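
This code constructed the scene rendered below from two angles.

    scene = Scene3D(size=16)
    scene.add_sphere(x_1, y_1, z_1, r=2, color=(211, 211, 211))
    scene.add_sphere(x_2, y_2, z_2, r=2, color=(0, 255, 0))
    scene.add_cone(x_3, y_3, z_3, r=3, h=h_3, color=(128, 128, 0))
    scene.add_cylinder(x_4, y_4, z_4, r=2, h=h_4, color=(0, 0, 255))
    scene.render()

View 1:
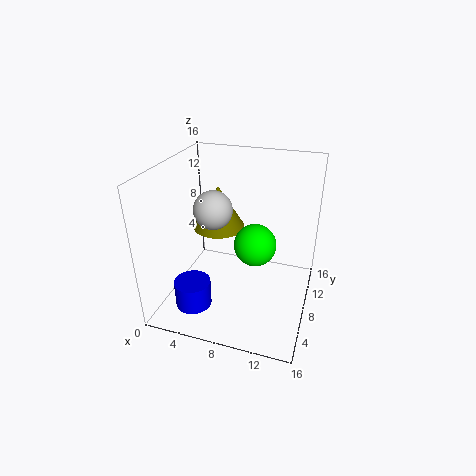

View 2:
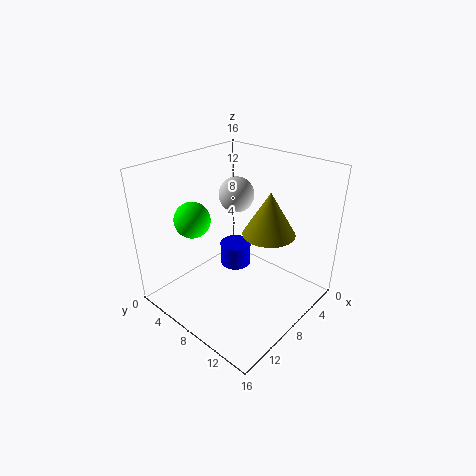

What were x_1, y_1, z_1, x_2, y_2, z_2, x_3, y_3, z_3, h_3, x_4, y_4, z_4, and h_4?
x_1 = 6, y_1 = 6, z_1 = 12, x_2 = 11, y_2 = 4, z_2 = 10, x_3 = 5, y_3 = 10, z_3 = 8, h_3 = 5, x_4 = 4, y_4 = 4, z_4 = 1, h_4 = 3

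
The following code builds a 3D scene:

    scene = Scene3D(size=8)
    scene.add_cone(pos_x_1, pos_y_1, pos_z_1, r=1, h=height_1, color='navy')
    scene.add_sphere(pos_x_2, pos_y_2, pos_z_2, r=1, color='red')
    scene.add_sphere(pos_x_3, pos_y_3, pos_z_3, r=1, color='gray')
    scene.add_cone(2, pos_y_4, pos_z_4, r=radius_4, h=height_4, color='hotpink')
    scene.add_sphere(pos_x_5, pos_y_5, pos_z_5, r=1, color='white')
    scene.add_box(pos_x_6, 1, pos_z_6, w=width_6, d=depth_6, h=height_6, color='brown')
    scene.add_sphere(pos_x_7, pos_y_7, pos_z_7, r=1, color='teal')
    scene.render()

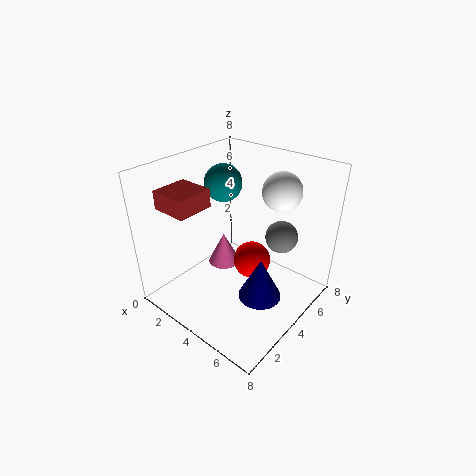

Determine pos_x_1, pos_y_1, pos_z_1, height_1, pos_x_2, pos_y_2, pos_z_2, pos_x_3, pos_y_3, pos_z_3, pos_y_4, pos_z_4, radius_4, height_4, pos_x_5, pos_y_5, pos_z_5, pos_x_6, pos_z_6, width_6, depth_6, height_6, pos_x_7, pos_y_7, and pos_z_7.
pos_x_1 = 7, pos_y_1 = 2, pos_z_1 = 3, height_1 = 2, pos_x_2 = 5, pos_y_2 = 4, pos_z_2 = 3, pos_x_3 = 5, pos_y_3 = 7, pos_z_3 = 3, pos_y_4 = 5, pos_z_4 = 1, radius_4 = 1, height_4 = 2, pos_x_5 = 6, pos_y_5 = 5, pos_z_5 = 7, pos_x_6 = 1, pos_z_6 = 6, width_6 = 2, depth_6 = 2, height_6 = 1, pos_x_7 = 3, pos_y_7 = 4, pos_z_7 = 7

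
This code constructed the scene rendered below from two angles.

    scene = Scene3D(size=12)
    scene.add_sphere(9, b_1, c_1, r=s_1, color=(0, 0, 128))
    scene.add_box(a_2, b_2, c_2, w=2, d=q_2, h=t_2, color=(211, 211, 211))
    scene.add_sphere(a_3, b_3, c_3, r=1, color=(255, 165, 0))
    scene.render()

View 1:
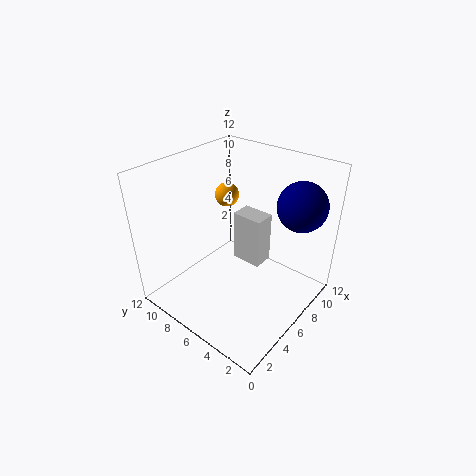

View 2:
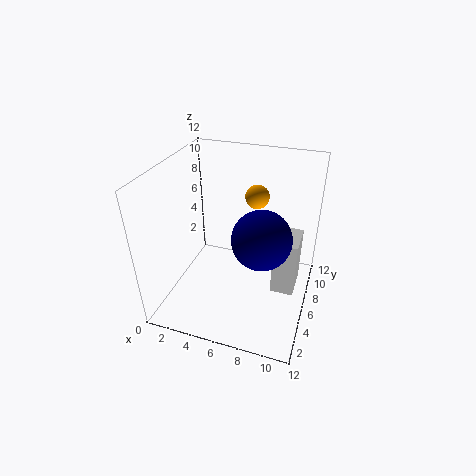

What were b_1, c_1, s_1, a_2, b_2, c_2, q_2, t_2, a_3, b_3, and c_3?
b_1 = 2
c_1 = 9
s_1 = 2
a_2 = 9
b_2 = 6
c_2 = 1
q_2 = 3
t_2 = 5
a_3 = 7
b_3 = 8
c_3 = 9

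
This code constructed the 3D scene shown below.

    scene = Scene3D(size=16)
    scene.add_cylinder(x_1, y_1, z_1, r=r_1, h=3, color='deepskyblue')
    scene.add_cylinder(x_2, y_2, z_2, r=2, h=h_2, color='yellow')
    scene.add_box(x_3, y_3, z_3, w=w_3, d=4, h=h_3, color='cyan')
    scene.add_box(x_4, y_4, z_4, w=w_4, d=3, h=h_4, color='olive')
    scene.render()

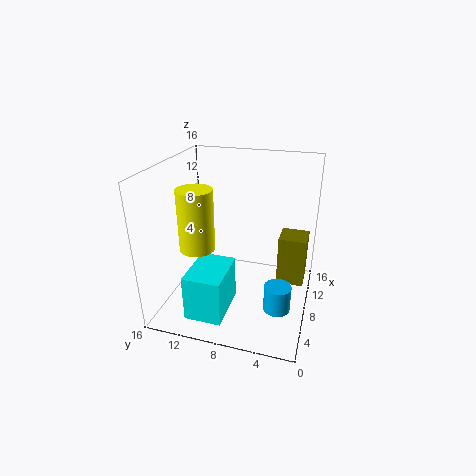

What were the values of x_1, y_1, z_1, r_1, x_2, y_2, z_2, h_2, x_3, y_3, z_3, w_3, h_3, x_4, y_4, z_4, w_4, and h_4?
x_1 = 6.5
y_1 = 3
z_1 = 0.5
r_1 = 1.5
x_2 = 7
y_2 = 12.5
z_2 = 6.5
h_2 = 7
x_3 = 1.5
y_3 = 8
z_3 = 1
w_3 = 5.5
h_3 = 5
x_4 = 8
y_4 = 0.5
z_4 = 3
w_4 = 3
h_4 = 5.5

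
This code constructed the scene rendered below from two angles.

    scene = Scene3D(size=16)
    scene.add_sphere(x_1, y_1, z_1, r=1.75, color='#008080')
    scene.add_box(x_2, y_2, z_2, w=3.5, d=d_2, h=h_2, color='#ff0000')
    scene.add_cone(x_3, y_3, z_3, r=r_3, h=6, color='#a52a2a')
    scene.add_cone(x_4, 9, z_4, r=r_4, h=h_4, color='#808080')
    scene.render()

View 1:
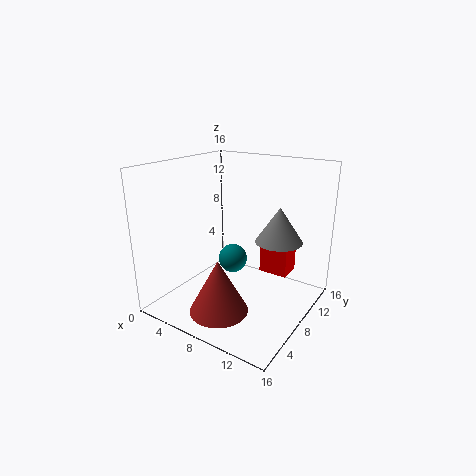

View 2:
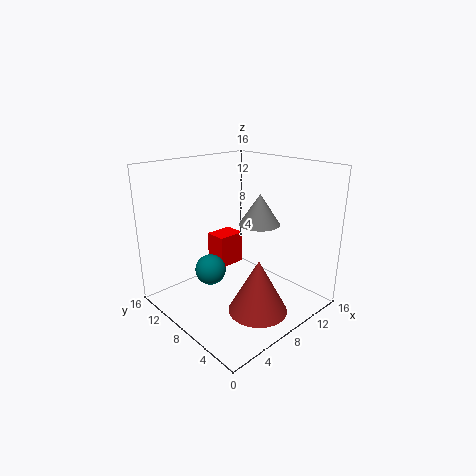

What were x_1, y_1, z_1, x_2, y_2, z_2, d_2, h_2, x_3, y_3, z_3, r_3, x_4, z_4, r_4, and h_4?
x_1 = 5.75; y_1 = 10.25; z_1 = 4; x_2 = 8.75; y_2 = 11.75; z_2 = 2.5; d_2 = 2.75; h_2 = 4; x_3 = 7.75; y_3 = 4.5; z_3 = 0.5; r_3 = 3.25; x_4 = 12.5; z_4 = 8.25; r_4 = 2.5; h_4 = 3.75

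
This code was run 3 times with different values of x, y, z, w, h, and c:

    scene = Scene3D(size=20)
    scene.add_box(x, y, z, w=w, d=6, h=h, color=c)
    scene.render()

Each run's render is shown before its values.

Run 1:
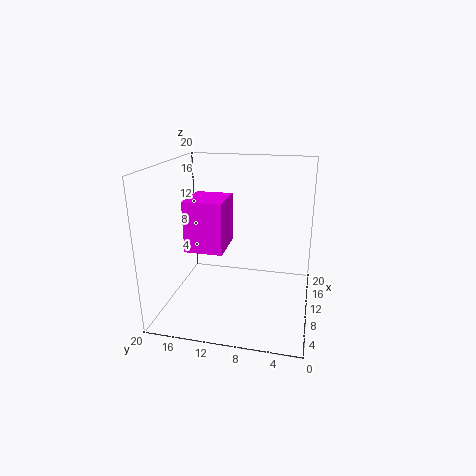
x = 12; y = 13; z = 6; w = 7; h = 8; c = 'magenta'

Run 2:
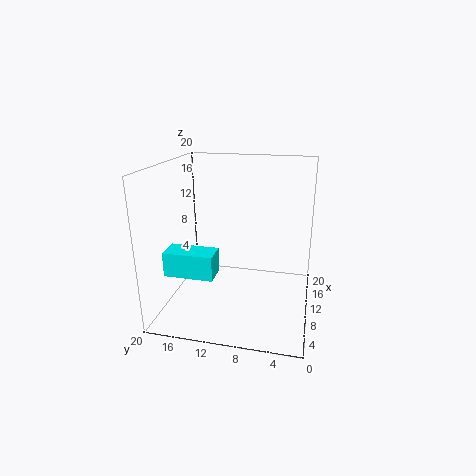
x = 1; y = 11; z = 8; w = 3; h = 3; c = 'cyan'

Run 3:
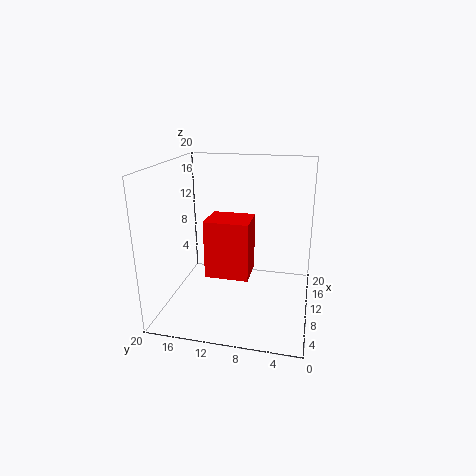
x = 7; y = 8; z = 5; w = 5; h = 8; c = 'red'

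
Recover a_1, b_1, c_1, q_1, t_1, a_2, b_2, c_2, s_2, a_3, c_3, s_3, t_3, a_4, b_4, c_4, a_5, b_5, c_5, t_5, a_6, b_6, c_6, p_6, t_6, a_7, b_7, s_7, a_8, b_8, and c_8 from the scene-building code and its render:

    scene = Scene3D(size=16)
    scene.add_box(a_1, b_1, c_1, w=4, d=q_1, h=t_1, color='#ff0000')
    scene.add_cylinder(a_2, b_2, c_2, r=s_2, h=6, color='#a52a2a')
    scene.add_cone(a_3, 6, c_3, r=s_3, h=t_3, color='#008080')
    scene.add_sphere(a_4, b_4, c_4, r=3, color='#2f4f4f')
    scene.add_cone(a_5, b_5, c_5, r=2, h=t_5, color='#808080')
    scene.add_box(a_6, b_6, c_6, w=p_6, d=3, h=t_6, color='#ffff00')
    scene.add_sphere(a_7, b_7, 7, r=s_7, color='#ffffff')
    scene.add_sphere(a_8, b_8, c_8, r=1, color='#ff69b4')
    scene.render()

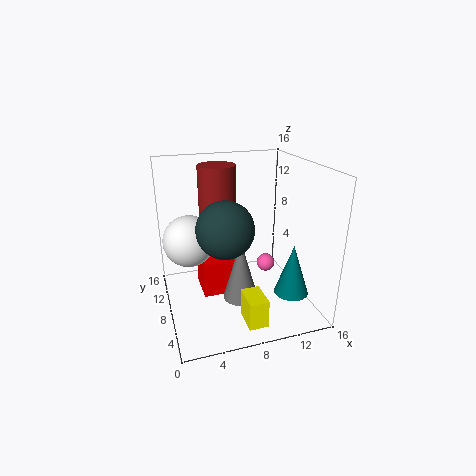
a_1 = 4, b_1 = 8, c_1 = 1, q_1 = 4, t_1 = 4, a_2 = 6, b_2 = 9, c_2 = 10, s_2 = 2, a_3 = 14, c_3 = 1, s_3 = 2, t_3 = 6, a_4 = 6, b_4 = 6, c_4 = 10, a_5 = 8, b_5 = 7, c_5 = 1, t_5 = 7, a_6 = 7, b_6 = 1, c_6 = 1, p_6 = 2, t_6 = 3, a_7 = 3, b_7 = 11, s_7 = 3, a_8 = 11, b_8 = 7, c_8 = 5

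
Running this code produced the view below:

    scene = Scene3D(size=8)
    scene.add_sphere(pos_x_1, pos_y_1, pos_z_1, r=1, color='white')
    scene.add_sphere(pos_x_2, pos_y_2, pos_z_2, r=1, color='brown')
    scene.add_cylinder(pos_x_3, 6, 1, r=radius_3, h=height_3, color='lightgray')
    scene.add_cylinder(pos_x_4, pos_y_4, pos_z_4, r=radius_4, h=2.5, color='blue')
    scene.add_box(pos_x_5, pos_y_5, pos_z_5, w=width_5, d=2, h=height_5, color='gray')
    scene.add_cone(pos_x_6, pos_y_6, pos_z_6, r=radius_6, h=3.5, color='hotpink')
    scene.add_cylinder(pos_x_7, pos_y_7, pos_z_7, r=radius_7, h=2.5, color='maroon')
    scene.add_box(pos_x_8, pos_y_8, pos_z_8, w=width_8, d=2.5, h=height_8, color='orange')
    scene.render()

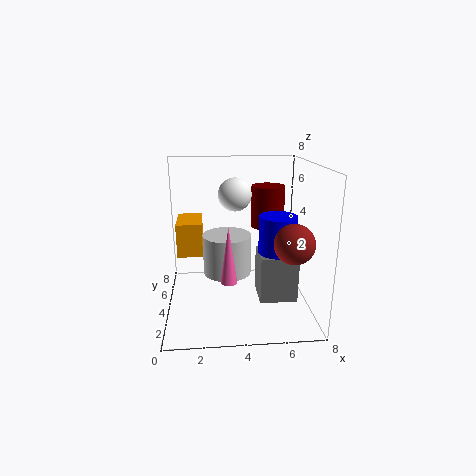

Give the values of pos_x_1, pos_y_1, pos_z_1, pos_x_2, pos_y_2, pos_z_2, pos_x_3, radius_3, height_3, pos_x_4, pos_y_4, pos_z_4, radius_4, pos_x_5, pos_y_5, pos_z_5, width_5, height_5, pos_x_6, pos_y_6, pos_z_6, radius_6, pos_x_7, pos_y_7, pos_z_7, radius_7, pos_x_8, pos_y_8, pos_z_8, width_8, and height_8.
pos_x_1 = 4; pos_y_1 = 6; pos_z_1 = 6; pos_x_2 = 6.5; pos_y_2 = 1.5; pos_z_2 = 4.5; pos_x_3 = 3.5; radius_3 = 1.5; height_3 = 2.5; pos_x_4 = 6; pos_y_4 = 3; pos_z_4 = 3; radius_4 = 1; pos_x_5 = 5; pos_y_5 = 2; pos_z_5 = 1; width_5 = 2; height_5 = 2.5; pos_x_6 = 3.5; pos_y_6 = 4.5; pos_z_6 = 1; radius_6 = 0.5; pos_x_7 = 6; pos_y_7 = 6; pos_z_7 = 4; radius_7 = 1; pos_x_8 = 0.5; pos_y_8 = 5; pos_z_8 = 2.5; width_8 = 1.5; height_8 = 2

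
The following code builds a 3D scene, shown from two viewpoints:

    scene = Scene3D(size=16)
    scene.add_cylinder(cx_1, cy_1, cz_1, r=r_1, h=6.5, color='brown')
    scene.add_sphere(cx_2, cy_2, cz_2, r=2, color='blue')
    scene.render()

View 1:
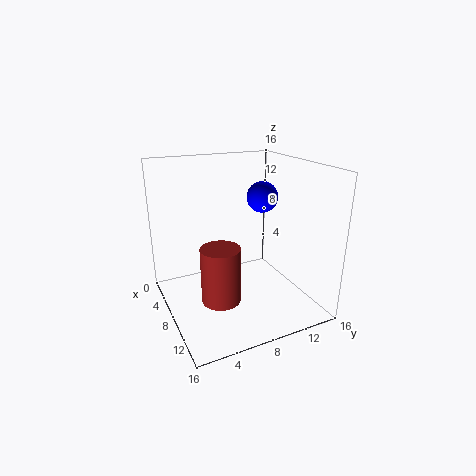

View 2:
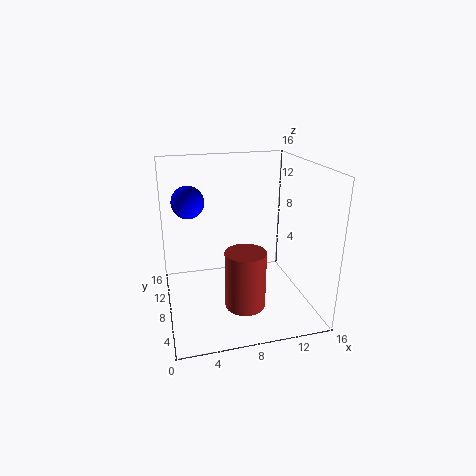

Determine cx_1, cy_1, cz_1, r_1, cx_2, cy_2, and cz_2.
cx_1 = 8.25, cy_1 = 5.75, cz_1 = 0.75, r_1 = 2.25, cx_2 = 3.25, cy_2 = 13.75, cz_2 = 10.75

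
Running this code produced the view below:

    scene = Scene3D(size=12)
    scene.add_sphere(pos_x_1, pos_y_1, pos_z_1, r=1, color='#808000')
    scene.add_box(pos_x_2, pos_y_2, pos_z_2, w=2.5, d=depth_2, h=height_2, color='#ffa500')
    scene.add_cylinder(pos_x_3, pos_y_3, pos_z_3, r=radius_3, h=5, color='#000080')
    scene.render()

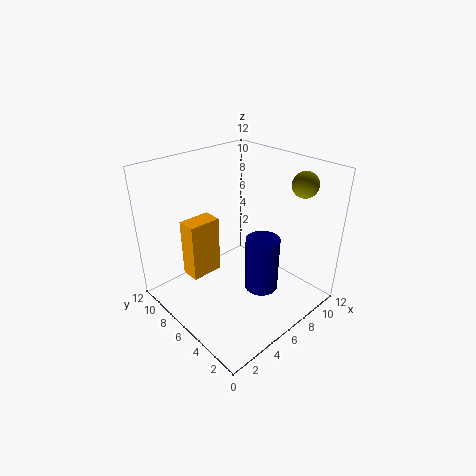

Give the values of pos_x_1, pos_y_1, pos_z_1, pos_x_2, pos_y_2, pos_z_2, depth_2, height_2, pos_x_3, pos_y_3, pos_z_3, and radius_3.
pos_x_1 = 9
pos_y_1 = 2
pos_z_1 = 11
pos_x_2 = 1.5
pos_y_2 = 6
pos_z_2 = 4
depth_2 = 1.5
height_2 = 4.5
pos_x_3 = 8
pos_y_3 = 5
pos_z_3 = 0.5
radius_3 = 1.5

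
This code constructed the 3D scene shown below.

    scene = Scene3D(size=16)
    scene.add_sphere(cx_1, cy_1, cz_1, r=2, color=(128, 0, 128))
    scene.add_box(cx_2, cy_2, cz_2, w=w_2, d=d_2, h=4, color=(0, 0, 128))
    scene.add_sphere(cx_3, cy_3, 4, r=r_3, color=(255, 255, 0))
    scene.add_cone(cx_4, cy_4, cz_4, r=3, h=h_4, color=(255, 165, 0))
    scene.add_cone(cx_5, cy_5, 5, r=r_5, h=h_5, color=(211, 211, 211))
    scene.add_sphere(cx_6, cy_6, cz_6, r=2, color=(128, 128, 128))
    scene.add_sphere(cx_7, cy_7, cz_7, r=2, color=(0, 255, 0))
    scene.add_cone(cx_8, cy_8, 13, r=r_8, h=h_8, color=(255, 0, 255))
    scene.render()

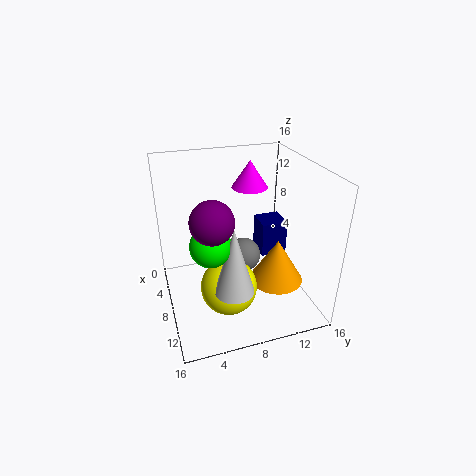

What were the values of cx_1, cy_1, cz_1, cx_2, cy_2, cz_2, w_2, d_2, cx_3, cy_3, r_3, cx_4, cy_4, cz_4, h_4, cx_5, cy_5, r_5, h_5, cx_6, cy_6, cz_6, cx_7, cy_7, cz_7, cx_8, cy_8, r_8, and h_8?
cx_1 = 13; cy_1 = 4; cz_1 = 13; cx_2 = 5; cy_2 = 11; cz_2 = 5; w_2 = 3; d_2 = 3; cx_3 = 11; cy_3 = 6; r_3 = 3; cx_4 = 10; cy_4 = 12; cz_4 = 3; h_4 = 5; cx_5 = 13; cy_5 = 6; r_5 = 2; h_5 = 7; cx_6 = 7; cy_6 = 9; cz_6 = 5; cx_7 = 12; cy_7 = 4; cz_7 = 10; cx_8 = 6; cy_8 = 10; r_8 = 2; h_8 = 3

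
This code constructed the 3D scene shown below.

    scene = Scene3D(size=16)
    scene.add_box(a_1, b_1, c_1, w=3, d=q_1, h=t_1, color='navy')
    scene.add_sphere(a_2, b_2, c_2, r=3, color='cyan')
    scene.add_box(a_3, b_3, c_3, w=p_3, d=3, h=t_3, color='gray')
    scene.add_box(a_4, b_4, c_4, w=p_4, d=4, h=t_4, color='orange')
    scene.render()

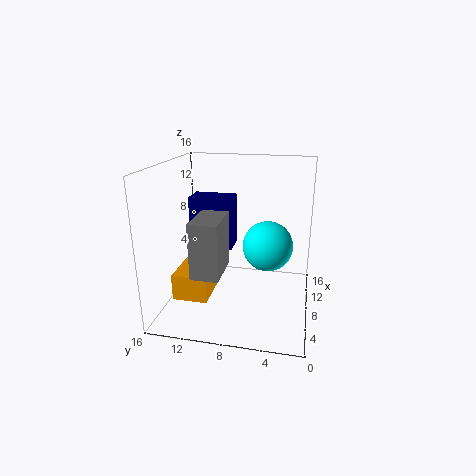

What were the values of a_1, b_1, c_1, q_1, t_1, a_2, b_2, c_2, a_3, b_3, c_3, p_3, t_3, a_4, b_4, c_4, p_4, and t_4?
a_1 = 9
b_1 = 9
c_1 = 6
q_1 = 5
t_1 = 6
a_2 = 11
b_2 = 5
c_2 = 6
a_3 = 3
b_3 = 9
c_3 = 5
p_3 = 5
t_3 = 6
a_4 = 5
b_4 = 11
c_4 = 1
p_4 = 5
t_4 = 3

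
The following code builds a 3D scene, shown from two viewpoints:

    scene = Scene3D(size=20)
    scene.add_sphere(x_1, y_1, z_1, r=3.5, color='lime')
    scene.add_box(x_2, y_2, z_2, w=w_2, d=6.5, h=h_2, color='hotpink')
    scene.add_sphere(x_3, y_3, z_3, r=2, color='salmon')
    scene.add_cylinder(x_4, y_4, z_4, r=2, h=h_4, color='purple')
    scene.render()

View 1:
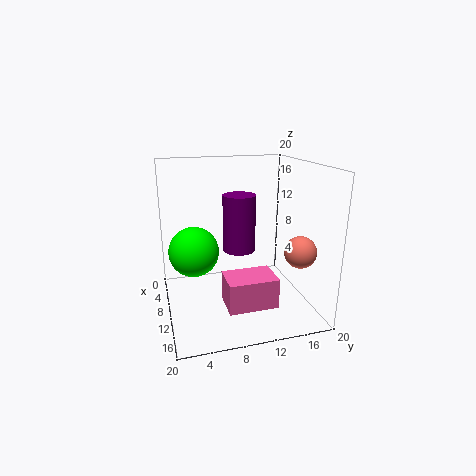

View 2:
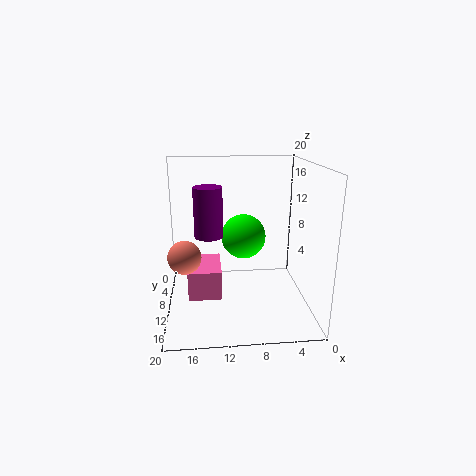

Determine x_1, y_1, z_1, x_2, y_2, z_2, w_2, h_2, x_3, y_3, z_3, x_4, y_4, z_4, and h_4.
x_1 = 8.5; y_1 = 4; z_1 = 8; x_2 = 12.5; y_2 = 7; z_2 = 2.5; w_2 = 4.5; h_2 = 4; x_3 = 17; y_3 = 16; z_3 = 10; x_4 = 14; y_4 = 9; z_4 = 10; h_4 = 7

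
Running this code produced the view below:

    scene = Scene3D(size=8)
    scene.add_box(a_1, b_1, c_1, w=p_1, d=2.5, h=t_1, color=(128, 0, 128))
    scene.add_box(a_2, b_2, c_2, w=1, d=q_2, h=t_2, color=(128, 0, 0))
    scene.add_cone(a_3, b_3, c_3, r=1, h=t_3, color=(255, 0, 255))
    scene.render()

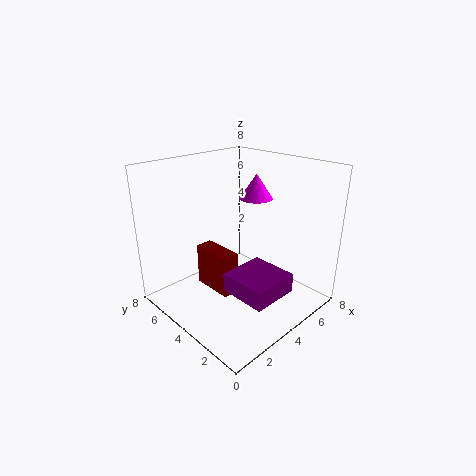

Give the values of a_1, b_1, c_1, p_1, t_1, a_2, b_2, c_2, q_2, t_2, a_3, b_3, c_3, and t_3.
a_1 = 2; b_1 = 0.5; c_1 = 2; p_1 = 2.5; t_1 = 1; a_2 = 3; b_2 = 4; c_2 = 0.5; q_2 = 2.5; t_2 = 2.5; a_3 = 6.5; b_3 = 5; c_3 = 5.5; t_3 = 1.5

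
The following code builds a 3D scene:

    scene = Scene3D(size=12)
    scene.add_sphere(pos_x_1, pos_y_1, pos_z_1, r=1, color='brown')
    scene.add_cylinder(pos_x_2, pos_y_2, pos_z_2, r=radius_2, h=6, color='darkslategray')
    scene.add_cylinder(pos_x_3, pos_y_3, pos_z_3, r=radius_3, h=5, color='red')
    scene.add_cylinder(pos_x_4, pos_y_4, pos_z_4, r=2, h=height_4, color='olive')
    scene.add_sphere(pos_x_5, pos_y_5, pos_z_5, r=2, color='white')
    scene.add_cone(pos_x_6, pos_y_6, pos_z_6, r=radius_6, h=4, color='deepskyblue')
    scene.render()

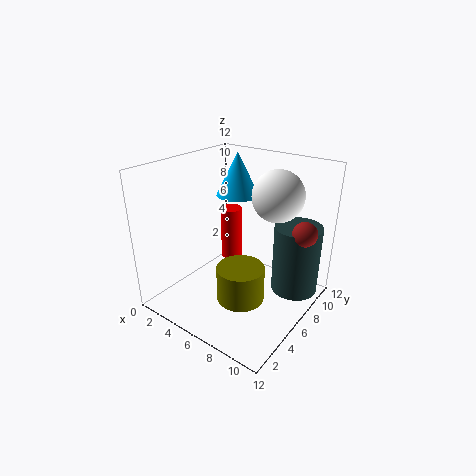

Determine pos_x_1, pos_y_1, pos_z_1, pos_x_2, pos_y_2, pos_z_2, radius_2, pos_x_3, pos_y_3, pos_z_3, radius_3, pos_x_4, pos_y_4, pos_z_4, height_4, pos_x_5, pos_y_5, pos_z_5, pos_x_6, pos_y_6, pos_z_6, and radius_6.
pos_x_1 = 11, pos_y_1 = 8, pos_z_1 = 7, pos_x_2 = 10, pos_y_2 = 9, pos_z_2 = 1, radius_2 = 2, pos_x_3 = 3, pos_y_3 = 9, pos_z_3 = 2, radius_3 = 1, pos_x_4 = 7, pos_y_4 = 5, pos_z_4 = 1, height_4 = 3, pos_x_5 = 9, pos_y_5 = 7, pos_z_5 = 10, pos_x_6 = 3, pos_y_6 = 10, pos_z_6 = 8, radius_6 = 2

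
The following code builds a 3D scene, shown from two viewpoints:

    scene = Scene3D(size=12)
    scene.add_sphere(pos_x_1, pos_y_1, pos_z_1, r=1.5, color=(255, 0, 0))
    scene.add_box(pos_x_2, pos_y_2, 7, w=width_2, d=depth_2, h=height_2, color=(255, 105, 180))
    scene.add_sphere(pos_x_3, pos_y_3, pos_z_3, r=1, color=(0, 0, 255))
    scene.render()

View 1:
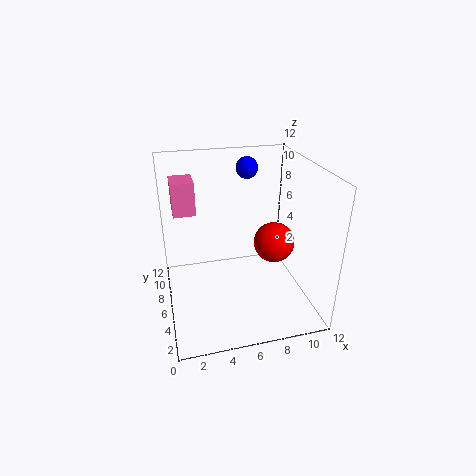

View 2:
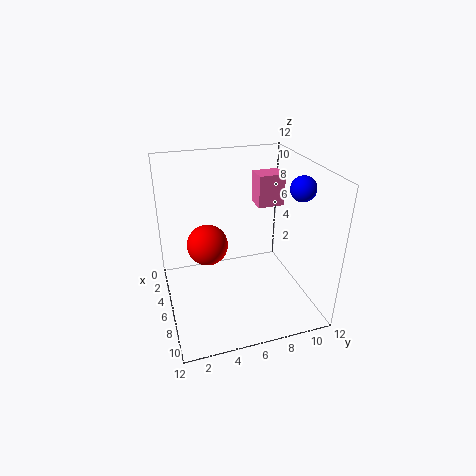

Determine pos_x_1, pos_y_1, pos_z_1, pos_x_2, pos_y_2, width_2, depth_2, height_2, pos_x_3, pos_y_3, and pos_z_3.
pos_x_1 = 8; pos_y_1 = 3; pos_z_1 = 7; pos_x_2 = 1; pos_y_2 = 9; width_2 = 2; depth_2 = 2.5; height_2 = 3; pos_x_3 = 8; pos_y_3 = 10.5; pos_z_3 = 10.5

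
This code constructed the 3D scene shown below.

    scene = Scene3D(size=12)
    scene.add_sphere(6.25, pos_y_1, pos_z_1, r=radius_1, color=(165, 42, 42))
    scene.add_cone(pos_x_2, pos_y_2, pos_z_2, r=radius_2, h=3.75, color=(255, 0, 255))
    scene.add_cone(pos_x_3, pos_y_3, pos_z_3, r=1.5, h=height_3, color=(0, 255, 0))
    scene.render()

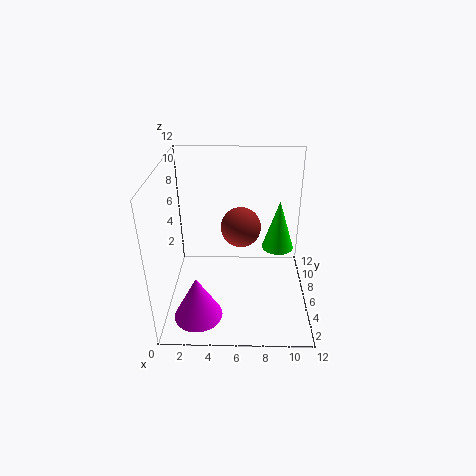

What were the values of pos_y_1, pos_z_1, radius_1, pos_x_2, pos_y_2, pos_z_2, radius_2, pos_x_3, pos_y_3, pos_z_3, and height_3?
pos_y_1 = 4.25
pos_z_1 = 8
radius_1 = 1.5
pos_x_2 = 2.75
pos_y_2 = 3
pos_z_2 = 0.25
radius_2 = 2
pos_x_3 = 9.75
pos_y_3 = 9.5
pos_z_3 = 3
height_3 = 4.75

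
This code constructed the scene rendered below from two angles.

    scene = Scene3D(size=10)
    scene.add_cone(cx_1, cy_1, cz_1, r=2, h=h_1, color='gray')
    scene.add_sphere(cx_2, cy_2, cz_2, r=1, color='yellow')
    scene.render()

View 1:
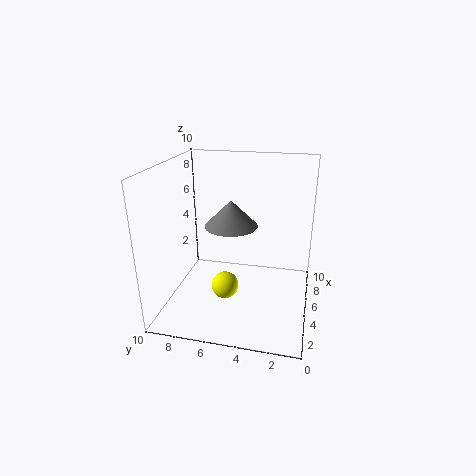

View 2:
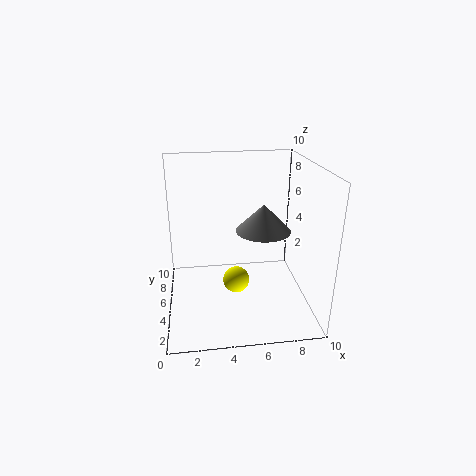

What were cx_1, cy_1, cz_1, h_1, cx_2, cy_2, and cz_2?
cx_1 = 7, cy_1 = 6, cz_1 = 5, h_1 = 2, cx_2 = 5, cy_2 = 6, cz_2 = 1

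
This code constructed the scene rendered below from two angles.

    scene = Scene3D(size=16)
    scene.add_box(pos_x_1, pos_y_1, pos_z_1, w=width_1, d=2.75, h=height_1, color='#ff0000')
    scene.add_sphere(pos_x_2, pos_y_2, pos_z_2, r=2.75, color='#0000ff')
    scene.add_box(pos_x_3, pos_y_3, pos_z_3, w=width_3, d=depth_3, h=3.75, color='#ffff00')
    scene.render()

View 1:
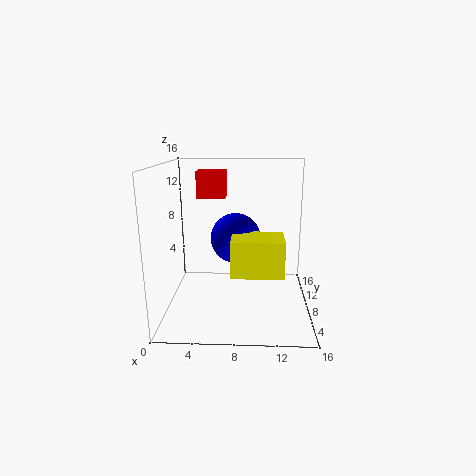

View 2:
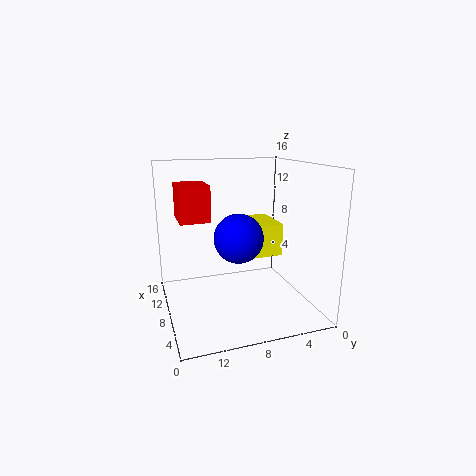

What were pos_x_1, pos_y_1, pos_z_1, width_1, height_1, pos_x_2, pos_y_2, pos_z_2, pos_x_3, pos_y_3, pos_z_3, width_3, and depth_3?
pos_x_1 = 2.75
pos_y_1 = 12.25
pos_z_1 = 11.5
width_1 = 3.5
height_1 = 3.25
pos_x_2 = 7.75
pos_y_2 = 8
pos_z_2 = 8
pos_x_3 = 7.5
pos_y_3 = 2.75
pos_z_3 = 5.5
width_3 = 5.25
depth_3 = 3.75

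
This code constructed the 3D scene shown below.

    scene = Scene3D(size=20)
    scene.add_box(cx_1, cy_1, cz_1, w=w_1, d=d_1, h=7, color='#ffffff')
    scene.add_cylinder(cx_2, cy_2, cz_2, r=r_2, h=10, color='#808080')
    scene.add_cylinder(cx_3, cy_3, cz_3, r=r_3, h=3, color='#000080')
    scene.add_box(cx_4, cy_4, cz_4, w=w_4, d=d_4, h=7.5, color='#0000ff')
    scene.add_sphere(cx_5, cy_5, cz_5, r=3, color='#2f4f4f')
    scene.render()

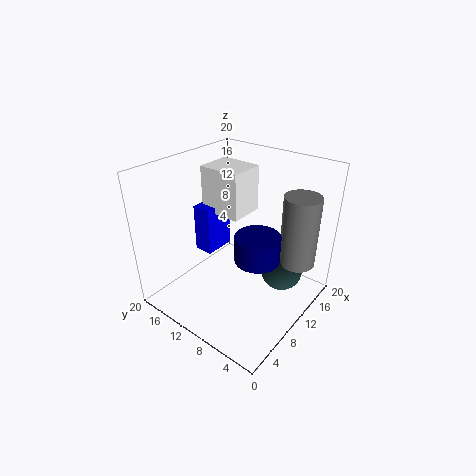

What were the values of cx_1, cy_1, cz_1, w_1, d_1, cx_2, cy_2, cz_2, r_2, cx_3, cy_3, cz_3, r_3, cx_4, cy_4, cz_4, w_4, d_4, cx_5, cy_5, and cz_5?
cx_1 = 12, cy_1 = 12, cz_1 = 11, w_1 = 5.5, d_1 = 6.5, cx_2 = 14.5, cy_2 = 3, cz_2 = 6.5, r_2 = 2.5, cx_3 = 4.5, cy_3 = 3, cz_3 = 12.5, r_3 = 2.5, cx_4 = 10.5, cy_4 = 16, cz_4 = 4.5, w_4 = 5, d_4 = 3, cx_5 = 14, cy_5 = 5, cz_5 = 4.5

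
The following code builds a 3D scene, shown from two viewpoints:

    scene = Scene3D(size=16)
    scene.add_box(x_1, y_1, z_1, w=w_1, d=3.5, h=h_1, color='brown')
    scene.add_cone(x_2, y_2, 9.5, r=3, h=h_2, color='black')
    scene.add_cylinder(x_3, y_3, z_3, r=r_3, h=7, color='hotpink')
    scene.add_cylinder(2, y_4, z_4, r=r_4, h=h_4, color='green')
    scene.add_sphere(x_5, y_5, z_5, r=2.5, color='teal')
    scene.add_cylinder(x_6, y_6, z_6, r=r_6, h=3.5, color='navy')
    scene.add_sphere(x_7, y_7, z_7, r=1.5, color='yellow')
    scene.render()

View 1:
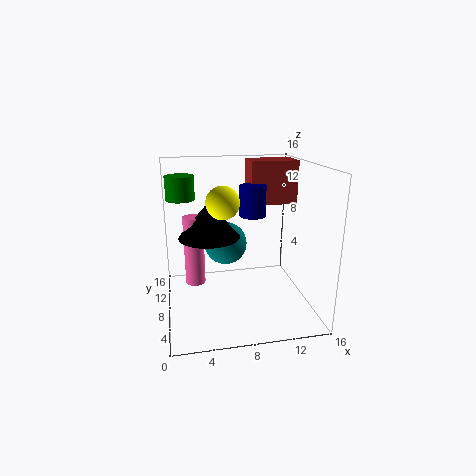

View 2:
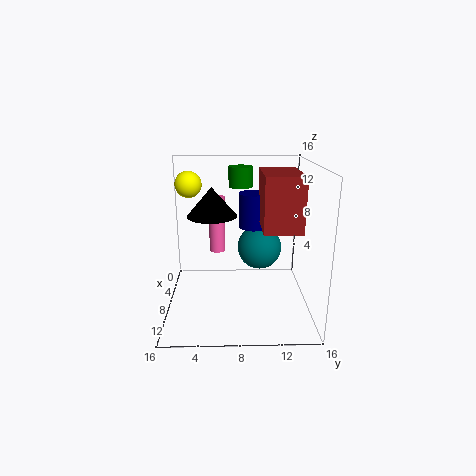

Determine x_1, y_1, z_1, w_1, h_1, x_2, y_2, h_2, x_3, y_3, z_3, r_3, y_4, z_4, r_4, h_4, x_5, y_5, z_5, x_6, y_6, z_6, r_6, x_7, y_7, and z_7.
x_1 = 10; y_1 = 10; z_1 = 11; w_1 = 5.5; h_1 = 5; x_2 = 4.5; y_2 = 5; h_2 = 3.5; x_3 = 3; y_3 = 5.5; z_3 = 4.5; r_3 = 1; y_4 = 8.5; z_4 = 12.5; r_4 = 1.5; h_4 = 2.5; x_5 = 7; y_5 = 10.5; z_5 = 6.5; x_6 = 10; y_6 = 9.5; z_6 = 10; r_6 = 1.5; x_7 = 5.5; y_7 = 2.5; z_7 = 13.5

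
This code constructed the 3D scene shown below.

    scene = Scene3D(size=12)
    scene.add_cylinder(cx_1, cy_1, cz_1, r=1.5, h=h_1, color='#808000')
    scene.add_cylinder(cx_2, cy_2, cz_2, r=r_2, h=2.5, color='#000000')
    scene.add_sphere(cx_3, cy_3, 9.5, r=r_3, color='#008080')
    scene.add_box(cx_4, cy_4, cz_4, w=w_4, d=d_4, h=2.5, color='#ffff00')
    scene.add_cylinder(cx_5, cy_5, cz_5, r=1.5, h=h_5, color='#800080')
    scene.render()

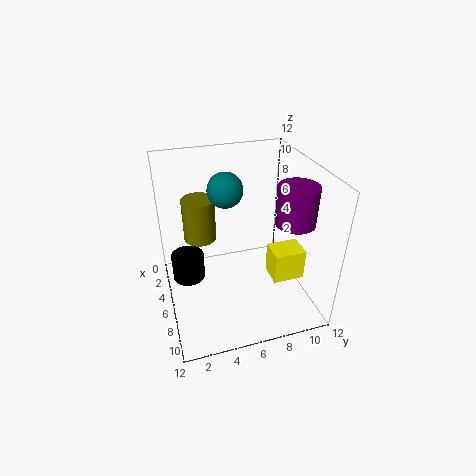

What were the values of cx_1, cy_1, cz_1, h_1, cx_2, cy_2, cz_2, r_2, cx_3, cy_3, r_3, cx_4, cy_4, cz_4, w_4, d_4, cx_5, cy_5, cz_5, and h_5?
cx_1 = 2; cy_1 = 3.5; cz_1 = 4; h_1 = 4; cx_2 = 3; cy_2 = 2; cz_2 = 0.5; r_2 = 1.5; cx_3 = 4; cy_3 = 5.5; r_3 = 1.5; cx_4 = 7.5; cy_4 = 8; cz_4 = 3.5; w_4 = 2; d_4 = 2.5; cx_5 = 9; cy_5 = 9.5; cz_5 = 8.5; h_5 = 3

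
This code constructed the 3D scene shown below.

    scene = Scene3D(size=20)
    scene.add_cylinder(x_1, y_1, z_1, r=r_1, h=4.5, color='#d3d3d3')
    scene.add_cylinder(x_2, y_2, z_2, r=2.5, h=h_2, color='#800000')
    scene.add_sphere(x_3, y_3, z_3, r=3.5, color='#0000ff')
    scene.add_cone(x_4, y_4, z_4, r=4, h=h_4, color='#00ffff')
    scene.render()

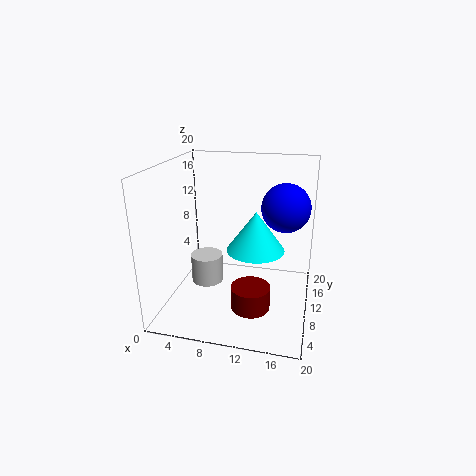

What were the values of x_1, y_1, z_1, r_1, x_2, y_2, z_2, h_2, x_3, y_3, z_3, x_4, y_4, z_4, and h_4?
x_1 = 4; y_1 = 13.5; z_1 = 0.5; r_1 = 2.5; x_2 = 13; y_2 = 4.5; z_2 = 3; h_2 = 3; x_3 = 16; y_3 = 14; z_3 = 13.5; x_4 = 12.5; y_4 = 10; z_4 = 8.5; h_4 = 5.5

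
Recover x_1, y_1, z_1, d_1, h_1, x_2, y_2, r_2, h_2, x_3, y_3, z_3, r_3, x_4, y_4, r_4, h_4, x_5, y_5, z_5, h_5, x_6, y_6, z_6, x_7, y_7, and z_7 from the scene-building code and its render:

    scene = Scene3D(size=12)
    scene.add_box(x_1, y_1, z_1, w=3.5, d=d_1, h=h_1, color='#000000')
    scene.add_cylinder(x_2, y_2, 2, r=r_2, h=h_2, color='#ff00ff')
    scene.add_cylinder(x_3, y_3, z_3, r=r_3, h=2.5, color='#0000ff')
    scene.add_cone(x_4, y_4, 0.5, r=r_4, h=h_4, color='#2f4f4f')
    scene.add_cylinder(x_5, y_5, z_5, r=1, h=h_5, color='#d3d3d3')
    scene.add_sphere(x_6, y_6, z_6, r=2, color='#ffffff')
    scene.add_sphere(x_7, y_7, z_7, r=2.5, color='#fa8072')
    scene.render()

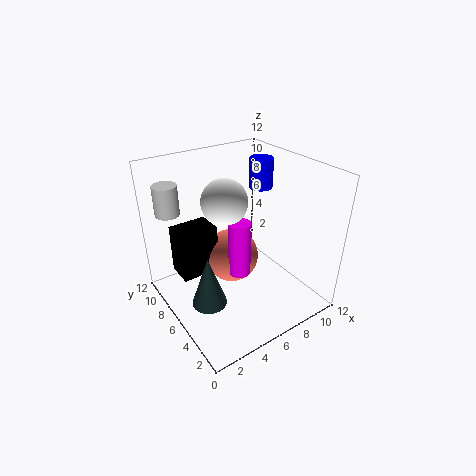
x_1 = 2
y_1 = 8.5
z_1 = 1.5
d_1 = 2.5
h_1 = 4.5
x_2 = 6.5
y_2 = 6.5
r_2 = 1
h_2 = 5
x_3 = 9
y_3 = 7
z_3 = 9.5
r_3 = 1
x_4 = 3
y_4 = 6
r_4 = 1.5
h_4 = 4.5
x_5 = 1.5
y_5 = 9.5
z_5 = 8
h_5 = 2.5
x_6 = 6
y_6 = 8
z_6 = 8.5
x_7 = 7
y_7 = 8.5
z_7 = 2.5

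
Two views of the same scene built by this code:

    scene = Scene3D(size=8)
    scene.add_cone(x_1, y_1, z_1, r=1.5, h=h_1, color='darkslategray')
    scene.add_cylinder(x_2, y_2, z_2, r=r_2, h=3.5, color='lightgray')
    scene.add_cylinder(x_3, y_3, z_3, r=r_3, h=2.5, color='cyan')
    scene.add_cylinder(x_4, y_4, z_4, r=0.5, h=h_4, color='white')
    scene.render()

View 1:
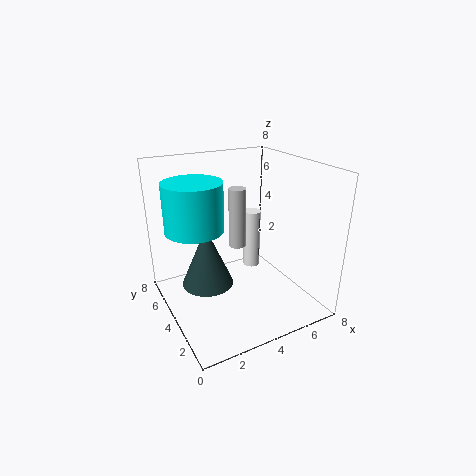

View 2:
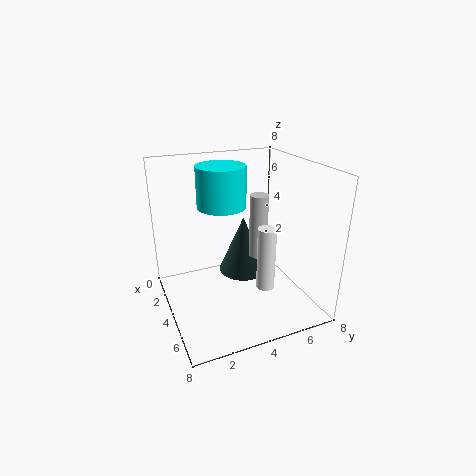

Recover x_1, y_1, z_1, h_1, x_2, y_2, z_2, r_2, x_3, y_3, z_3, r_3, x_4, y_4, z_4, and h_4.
x_1 = 2.5, y_1 = 5, z_1 = 1, h_1 = 3.5, x_2 = 4.5, y_2 = 5, z_2 = 3, r_2 = 0.5, x_3 = 1.5, y_3 = 4, z_3 = 5, r_3 = 1.5, x_4 = 5.5, y_4 = 5, z_4 = 1.5, h_4 = 3.5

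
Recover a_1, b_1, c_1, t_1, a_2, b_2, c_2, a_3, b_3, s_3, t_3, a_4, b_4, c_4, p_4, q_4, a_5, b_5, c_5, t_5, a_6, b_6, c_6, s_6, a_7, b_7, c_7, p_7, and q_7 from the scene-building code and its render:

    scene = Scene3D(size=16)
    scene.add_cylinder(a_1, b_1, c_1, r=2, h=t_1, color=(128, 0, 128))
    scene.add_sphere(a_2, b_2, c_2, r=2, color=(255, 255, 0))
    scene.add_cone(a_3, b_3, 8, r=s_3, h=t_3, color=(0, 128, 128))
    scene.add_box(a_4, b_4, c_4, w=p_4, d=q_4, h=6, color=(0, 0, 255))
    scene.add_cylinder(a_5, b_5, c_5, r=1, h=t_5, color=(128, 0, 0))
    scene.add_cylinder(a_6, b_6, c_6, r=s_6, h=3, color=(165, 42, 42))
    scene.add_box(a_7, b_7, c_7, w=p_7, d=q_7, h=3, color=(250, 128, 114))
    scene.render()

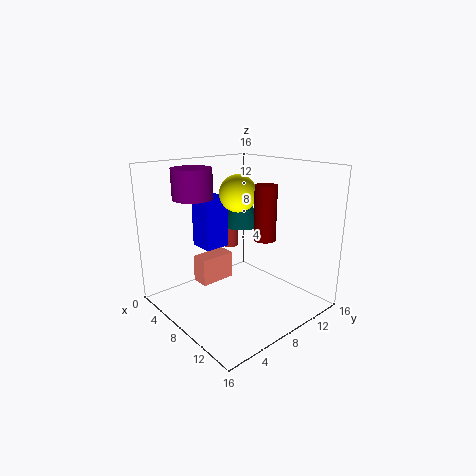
a_1 = 7; b_1 = 3; c_1 = 13; t_1 = 3; a_2 = 8; b_2 = 8; c_2 = 13; a_3 = 4; b_3 = 12; s_3 = 3; t_3 = 4; a_4 = 2; b_4 = 6; c_4 = 6; p_4 = 3; q_4 = 3; a_5 = 14; b_5 = 6; c_5 = 10; t_5 = 5; a_6 = 3; b_6 = 11; c_6 = 5; s_6 = 1; a_7 = 5; b_7 = 4; c_7 = 3; p_7 = 2; q_7 = 4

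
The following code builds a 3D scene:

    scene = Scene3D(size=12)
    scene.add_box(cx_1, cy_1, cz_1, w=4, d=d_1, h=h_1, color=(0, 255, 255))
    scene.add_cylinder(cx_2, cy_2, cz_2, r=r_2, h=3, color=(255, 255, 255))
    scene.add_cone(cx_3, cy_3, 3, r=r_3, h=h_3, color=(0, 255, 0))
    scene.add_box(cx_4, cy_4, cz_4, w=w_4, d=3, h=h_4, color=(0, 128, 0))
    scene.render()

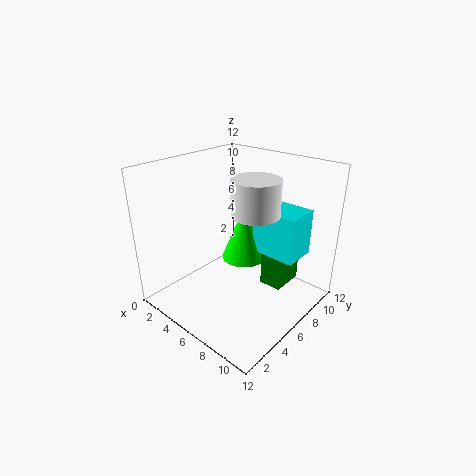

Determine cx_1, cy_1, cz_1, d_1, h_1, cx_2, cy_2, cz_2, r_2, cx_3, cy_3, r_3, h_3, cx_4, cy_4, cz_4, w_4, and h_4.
cx_1 = 6; cy_1 = 8; cz_1 = 4; d_1 = 3; h_1 = 4; cx_2 = 7; cy_2 = 7; cz_2 = 8; r_2 = 2; cx_3 = 5; cy_3 = 8; r_3 = 2; h_3 = 5; cx_4 = 7; cy_4 = 8; cz_4 = 1; w_4 = 2; h_4 = 3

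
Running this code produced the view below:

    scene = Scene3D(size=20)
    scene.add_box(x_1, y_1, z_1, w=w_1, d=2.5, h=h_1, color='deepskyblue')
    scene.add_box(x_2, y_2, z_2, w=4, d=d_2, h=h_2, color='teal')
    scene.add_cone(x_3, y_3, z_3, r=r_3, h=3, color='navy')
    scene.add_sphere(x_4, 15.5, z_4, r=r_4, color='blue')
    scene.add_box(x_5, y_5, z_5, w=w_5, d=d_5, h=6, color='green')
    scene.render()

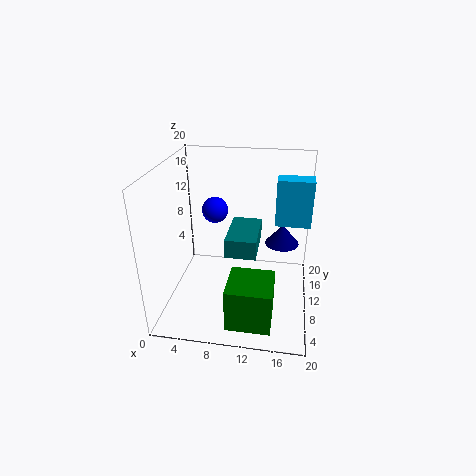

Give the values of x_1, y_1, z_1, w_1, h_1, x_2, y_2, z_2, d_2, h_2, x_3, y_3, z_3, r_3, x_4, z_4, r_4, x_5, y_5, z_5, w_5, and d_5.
x_1 = 15
y_1 = 8.5
z_1 = 13
w_1 = 4.5
h_1 = 6
x_2 = 9
y_2 = 5.5
z_2 = 9.5
d_2 = 7
h_2 = 2.5
x_3 = 16
y_3 = 14
z_3 = 7.5
r_3 = 2.5
x_4 = 5.5
z_4 = 11.5
r_4 = 2
x_5 = 9.5
y_5 = 2
z_5 = 0.5
w_5 = 6
d_5 = 6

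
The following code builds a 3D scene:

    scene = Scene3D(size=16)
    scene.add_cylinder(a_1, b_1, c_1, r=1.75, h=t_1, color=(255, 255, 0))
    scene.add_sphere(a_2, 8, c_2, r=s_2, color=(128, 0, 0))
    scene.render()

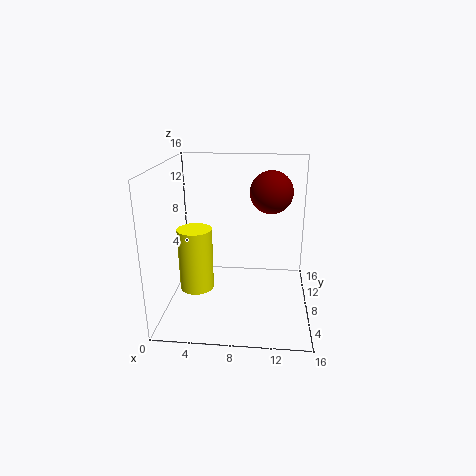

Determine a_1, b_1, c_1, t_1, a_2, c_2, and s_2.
a_1 = 4, b_1 = 4.5, c_1 = 3.75, t_1 = 6.5, a_2 = 11.5, c_2 = 13.25, s_2 = 2.25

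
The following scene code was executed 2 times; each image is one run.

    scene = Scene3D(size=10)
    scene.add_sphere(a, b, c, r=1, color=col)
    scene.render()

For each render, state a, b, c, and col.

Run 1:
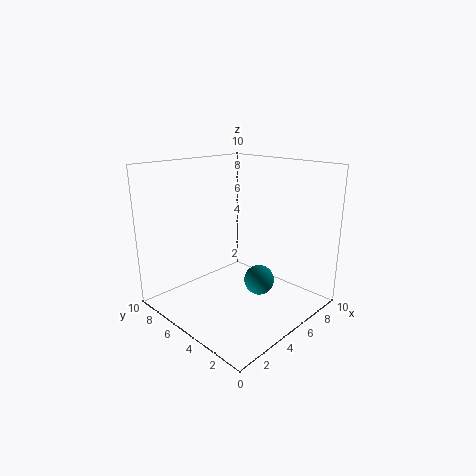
a = 5
b = 3
c = 2.5
col = 'teal'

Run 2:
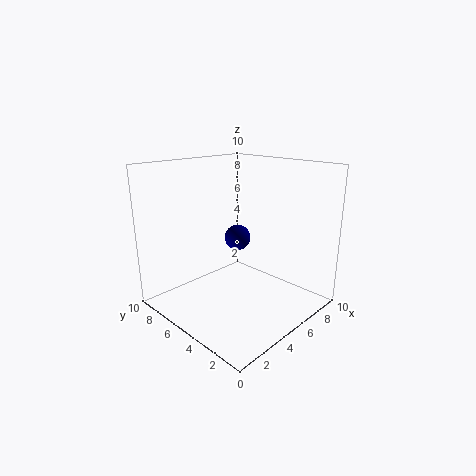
a = 7
b = 7
c = 4
col = 'navy'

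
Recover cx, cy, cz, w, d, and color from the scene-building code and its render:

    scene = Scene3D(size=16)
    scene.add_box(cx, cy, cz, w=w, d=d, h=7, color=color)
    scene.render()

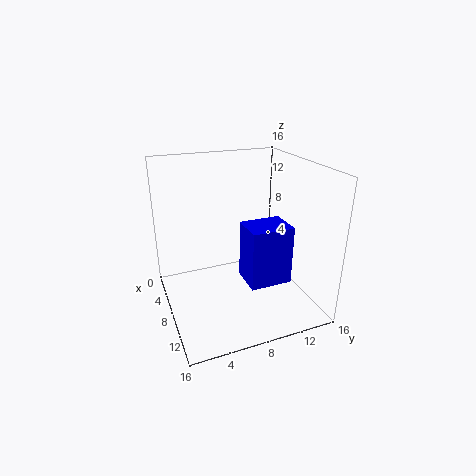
cx = 6, cy = 9, cz = 2, w = 4, d = 5, color = 'blue'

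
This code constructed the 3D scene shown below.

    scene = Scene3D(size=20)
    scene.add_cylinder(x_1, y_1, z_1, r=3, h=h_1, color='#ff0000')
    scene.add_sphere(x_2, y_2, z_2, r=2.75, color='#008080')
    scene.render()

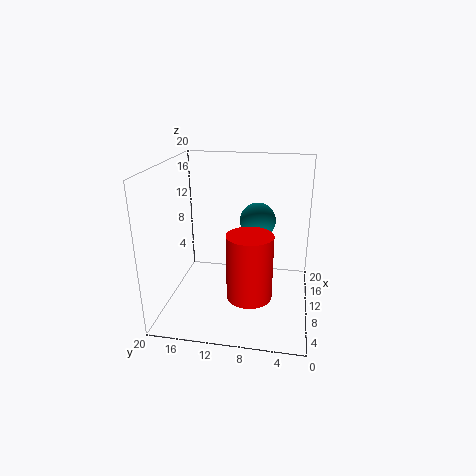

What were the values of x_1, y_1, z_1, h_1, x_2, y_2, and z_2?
x_1 = 6
y_1 = 7.75
z_1 = 3.5
h_1 = 8.75
x_2 = 16
y_2 = 8
z_2 = 10.5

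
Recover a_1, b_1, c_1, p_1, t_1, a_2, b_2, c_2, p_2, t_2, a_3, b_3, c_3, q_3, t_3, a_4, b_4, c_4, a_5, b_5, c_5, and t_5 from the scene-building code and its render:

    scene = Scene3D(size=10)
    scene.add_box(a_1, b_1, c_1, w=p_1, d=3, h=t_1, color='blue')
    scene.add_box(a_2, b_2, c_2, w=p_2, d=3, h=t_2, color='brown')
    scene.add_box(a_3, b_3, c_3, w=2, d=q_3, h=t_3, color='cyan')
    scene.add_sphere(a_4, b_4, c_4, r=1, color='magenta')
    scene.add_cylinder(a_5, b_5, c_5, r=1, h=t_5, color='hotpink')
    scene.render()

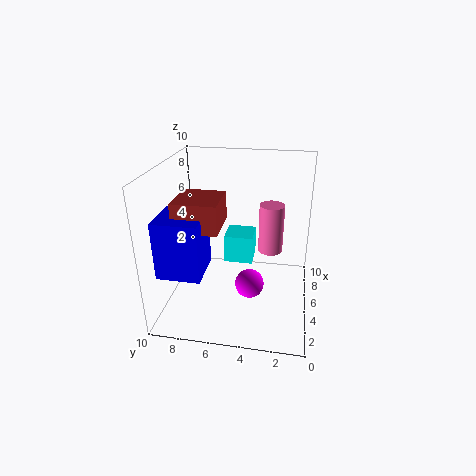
a_1 = 2, b_1 = 7, c_1 = 3, p_1 = 3, t_1 = 4, a_2 = 3, b_2 = 6, c_2 = 6, p_2 = 3, t_2 = 2, a_3 = 5, b_3 = 4, c_3 = 3, q_3 = 2, t_3 = 2, a_4 = 4, b_4 = 4, c_4 = 2, a_5 = 9, b_5 = 3, c_5 = 2, t_5 = 4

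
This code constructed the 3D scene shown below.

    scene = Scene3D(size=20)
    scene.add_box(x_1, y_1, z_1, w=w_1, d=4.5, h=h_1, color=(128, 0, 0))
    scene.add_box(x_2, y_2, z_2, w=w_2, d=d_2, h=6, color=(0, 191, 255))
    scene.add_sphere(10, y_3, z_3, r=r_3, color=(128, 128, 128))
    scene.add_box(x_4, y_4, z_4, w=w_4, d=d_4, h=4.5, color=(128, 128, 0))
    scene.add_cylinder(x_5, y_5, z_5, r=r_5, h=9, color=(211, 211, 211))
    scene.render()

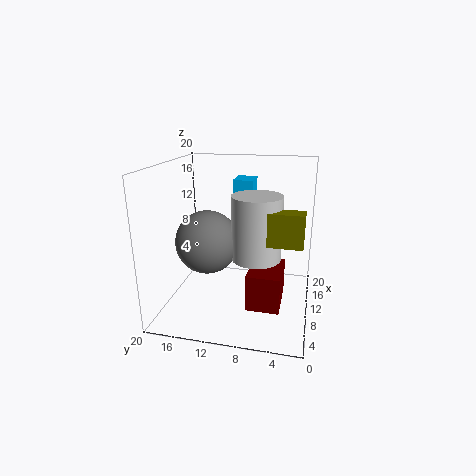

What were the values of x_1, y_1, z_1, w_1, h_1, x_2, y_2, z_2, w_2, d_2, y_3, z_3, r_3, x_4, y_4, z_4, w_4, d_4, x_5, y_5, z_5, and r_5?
x_1 = 5.5
y_1 = 3.5
z_1 = 1.5
w_1 = 6.5
h_1 = 5
x_2 = 15
y_2 = 9
z_2 = 11
w_2 = 4
d_2 = 3
y_3 = 14.5
z_3 = 9
r_3 = 4.5
x_4 = 7.5
y_4 = 1
z_4 = 10
w_4 = 2.5
d_4 = 7
x_5 = 10.5
y_5 = 7.5
z_5 = 7
r_5 = 3.5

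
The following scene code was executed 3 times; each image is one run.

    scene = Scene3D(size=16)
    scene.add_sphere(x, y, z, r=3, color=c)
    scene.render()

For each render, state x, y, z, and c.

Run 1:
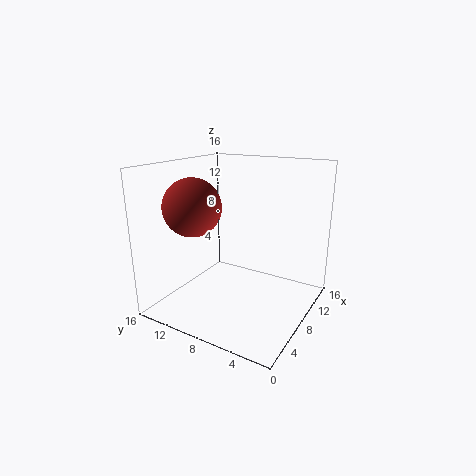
x = 4; y = 11; z = 12; c = 'brown'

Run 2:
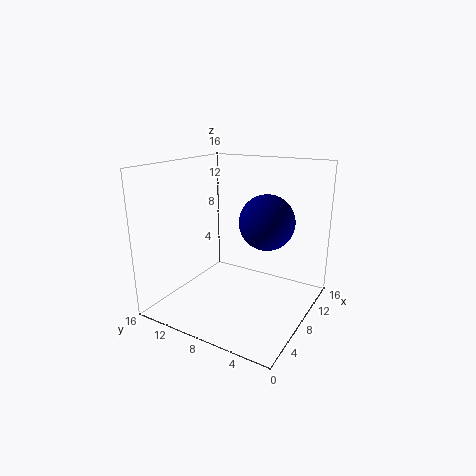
x = 9; y = 5; z = 10; c = 'navy'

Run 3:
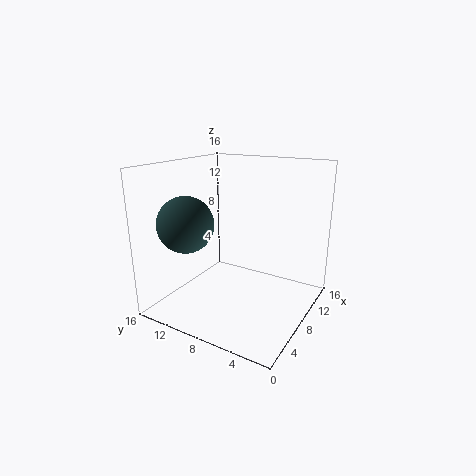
x = 4; y = 12; z = 10; c = 'darkslategray'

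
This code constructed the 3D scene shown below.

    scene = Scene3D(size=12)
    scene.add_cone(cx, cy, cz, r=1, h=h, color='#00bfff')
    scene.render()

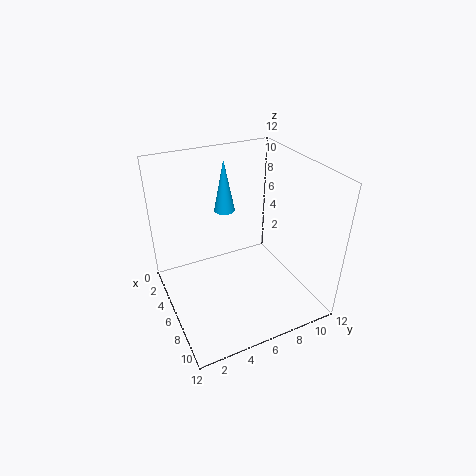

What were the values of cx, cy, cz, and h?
cx = 1, cy = 7, cz = 6, h = 5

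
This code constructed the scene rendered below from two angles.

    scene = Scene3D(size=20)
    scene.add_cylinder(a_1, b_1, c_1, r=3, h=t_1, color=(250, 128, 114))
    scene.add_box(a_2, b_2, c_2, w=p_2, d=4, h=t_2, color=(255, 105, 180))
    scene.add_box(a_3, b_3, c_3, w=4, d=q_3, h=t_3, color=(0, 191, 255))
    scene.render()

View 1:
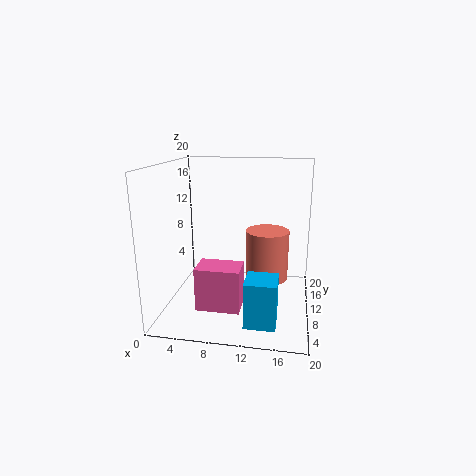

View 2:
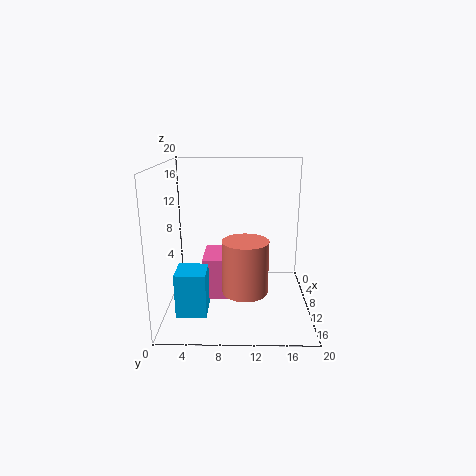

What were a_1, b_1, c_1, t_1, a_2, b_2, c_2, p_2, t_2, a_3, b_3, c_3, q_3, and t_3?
a_1 = 14, b_1 = 11, c_1 = 4, t_1 = 7, a_2 = 5, b_2 = 5, c_2 = 1, p_2 = 6, t_2 = 6, a_3 = 12, b_3 = 2, c_3 = 1, q_3 = 4, t_3 = 6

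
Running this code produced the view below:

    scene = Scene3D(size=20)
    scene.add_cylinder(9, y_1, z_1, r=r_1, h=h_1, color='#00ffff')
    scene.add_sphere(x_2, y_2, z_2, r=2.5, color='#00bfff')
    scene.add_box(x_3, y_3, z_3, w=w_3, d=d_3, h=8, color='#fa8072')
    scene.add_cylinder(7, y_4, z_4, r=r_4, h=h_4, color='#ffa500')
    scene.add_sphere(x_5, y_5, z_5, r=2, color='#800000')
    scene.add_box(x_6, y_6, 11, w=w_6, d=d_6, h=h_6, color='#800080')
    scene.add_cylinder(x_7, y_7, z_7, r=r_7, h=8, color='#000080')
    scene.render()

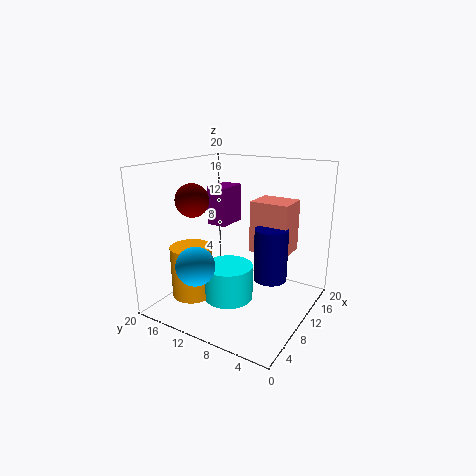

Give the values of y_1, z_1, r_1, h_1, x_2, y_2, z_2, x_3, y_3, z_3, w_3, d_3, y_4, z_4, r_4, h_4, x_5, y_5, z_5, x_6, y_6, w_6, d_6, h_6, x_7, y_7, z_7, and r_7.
y_1 = 11, z_1 = 1, r_1 = 3.5, h_1 = 5, x_2 = 3, y_2 = 12, z_2 = 8, x_3 = 15, y_3 = 5, z_3 = 6, w_3 = 5, d_3 = 6, y_4 = 16, z_4 = 1, r_4 = 3, h_4 = 7.5, x_5 = 3, y_5 = 12, z_5 = 16.5, x_6 = 10.5, y_6 = 12.5, w_6 = 4.5, d_6 = 3, h_6 = 5.5, x_7 = 14.5, y_7 = 7, z_7 = 2.5, r_7 = 2.5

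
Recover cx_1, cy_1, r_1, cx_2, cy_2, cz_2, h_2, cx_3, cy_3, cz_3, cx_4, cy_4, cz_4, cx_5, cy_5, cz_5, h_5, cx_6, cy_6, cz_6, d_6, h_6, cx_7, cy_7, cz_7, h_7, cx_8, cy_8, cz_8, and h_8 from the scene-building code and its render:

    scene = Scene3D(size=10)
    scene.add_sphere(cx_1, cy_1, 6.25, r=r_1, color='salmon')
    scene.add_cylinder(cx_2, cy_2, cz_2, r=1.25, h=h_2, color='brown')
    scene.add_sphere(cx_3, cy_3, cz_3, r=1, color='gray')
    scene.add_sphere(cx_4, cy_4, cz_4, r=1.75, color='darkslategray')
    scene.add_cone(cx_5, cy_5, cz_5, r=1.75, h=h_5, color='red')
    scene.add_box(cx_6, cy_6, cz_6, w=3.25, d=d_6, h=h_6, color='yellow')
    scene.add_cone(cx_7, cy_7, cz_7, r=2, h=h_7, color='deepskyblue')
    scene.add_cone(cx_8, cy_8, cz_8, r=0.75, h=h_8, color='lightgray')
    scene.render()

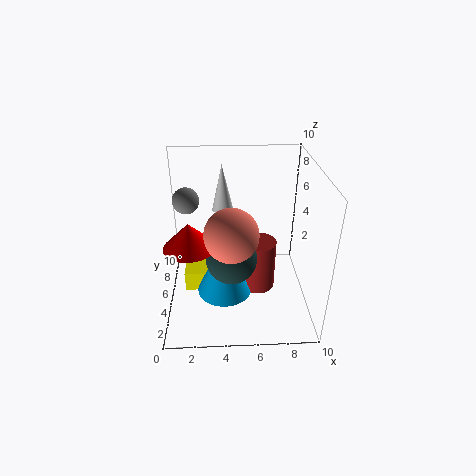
cx_1 = 4.5, cy_1 = 3.25, r_1 = 1.75, cx_2 = 6.5, cy_2 = 5.25, cz_2 = 0.75, h_2 = 3.75, cx_3 = 1.25, cy_3 = 8, cz_3 = 6.5, cx_4 = 4.5, cy_4 = 4, cz_4 = 4, cx_5 = 1.75, cy_5 = 4, cz_5 = 5, h_5 = 1.75, cx_6 = 1, cy_6 = 5.25, cz_6 = 0.25, d_6 = 2.5, h_6 = 1.5, cx_7 = 4, cy_7 = 4.75, cz_7 = 0.75, h_7 = 4.25, cx_8 = 4, cy_8 = 6.5, cz_8 = 6.5, h_8 = 3.25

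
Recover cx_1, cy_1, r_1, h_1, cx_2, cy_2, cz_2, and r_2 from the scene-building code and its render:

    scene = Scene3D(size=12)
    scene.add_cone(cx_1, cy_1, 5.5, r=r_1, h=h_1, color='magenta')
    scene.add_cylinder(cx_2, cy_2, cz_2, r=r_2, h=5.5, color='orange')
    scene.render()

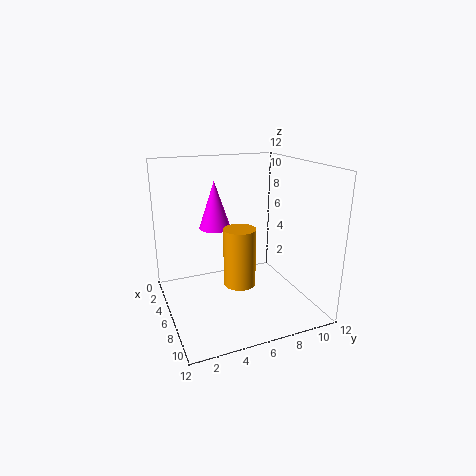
cx_1 = 1.5
cy_1 = 5.5
r_1 = 1.5
h_1 = 4.5
cx_2 = 4
cy_2 = 7
cz_2 = 0.5
r_2 = 1.5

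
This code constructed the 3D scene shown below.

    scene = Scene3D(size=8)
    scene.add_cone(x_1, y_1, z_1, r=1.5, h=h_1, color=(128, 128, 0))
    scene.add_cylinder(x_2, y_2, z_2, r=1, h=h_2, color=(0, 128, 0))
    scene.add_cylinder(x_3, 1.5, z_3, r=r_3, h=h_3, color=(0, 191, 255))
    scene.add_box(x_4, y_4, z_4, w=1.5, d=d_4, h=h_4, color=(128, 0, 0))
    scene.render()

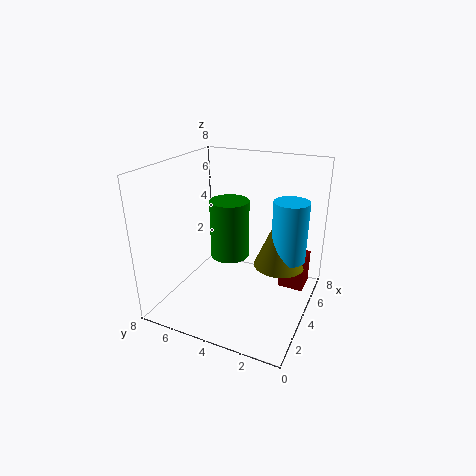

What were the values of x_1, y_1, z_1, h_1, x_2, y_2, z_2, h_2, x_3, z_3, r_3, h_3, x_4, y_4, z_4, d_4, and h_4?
x_1 = 5.5, y_1 = 2, z_1 = 2, h_1 = 3.5, x_2 = 3, y_2 = 4, z_2 = 3.5, h_2 = 3, x_3 = 5.5, z_3 = 2.5, r_3 = 1, h_3 = 3.5, x_4 = 5.5, y_4 = 0.5, z_4 = 0.5, d_4 = 1.5, h_4 = 2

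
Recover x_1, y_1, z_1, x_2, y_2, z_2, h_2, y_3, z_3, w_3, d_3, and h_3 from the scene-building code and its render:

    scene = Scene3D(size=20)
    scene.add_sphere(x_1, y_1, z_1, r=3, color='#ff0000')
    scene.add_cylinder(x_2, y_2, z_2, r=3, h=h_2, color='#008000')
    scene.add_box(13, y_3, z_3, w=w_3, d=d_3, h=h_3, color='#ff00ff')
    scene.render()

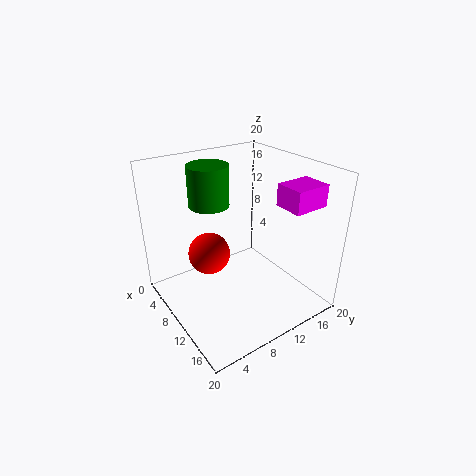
x_1 = 7; y_1 = 7; z_1 = 7; x_2 = 4; y_2 = 9; z_2 = 13; h_2 = 6; y_3 = 14; z_3 = 15; w_3 = 4; d_3 = 5; h_3 = 3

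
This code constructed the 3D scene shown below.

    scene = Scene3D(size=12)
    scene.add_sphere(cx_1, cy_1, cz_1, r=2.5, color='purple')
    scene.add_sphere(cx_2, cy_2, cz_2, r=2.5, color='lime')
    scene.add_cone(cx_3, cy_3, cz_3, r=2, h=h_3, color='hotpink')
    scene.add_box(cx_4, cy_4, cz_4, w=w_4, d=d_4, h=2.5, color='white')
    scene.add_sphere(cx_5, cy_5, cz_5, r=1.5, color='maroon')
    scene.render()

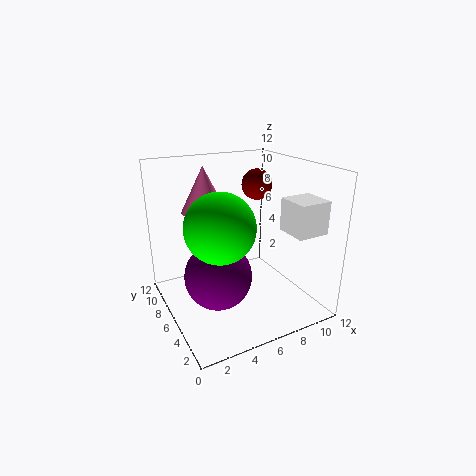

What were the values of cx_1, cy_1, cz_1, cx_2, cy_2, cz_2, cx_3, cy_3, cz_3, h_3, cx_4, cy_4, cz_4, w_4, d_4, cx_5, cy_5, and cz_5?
cx_1 = 3; cy_1 = 3.5; cz_1 = 4.5; cx_2 = 3; cy_2 = 3; cz_2 = 8.5; cx_3 = 4.5; cy_3 = 9.5; cz_3 = 7.5; h_3 = 4; cx_4 = 8; cy_4 = 0.5; cz_4 = 7.5; w_4 = 2.5; d_4 = 2.5; cx_5 = 10.5; cy_5 = 10.5; cz_5 = 9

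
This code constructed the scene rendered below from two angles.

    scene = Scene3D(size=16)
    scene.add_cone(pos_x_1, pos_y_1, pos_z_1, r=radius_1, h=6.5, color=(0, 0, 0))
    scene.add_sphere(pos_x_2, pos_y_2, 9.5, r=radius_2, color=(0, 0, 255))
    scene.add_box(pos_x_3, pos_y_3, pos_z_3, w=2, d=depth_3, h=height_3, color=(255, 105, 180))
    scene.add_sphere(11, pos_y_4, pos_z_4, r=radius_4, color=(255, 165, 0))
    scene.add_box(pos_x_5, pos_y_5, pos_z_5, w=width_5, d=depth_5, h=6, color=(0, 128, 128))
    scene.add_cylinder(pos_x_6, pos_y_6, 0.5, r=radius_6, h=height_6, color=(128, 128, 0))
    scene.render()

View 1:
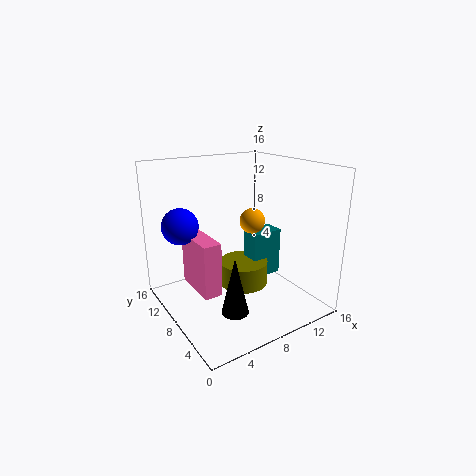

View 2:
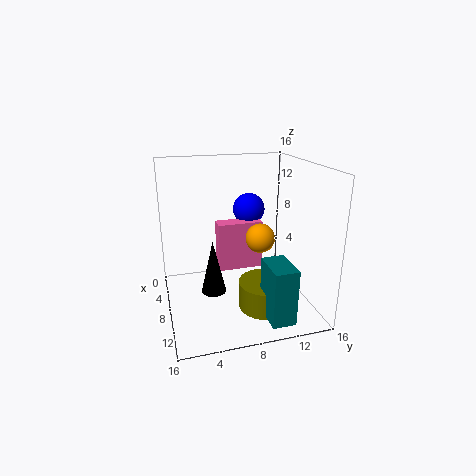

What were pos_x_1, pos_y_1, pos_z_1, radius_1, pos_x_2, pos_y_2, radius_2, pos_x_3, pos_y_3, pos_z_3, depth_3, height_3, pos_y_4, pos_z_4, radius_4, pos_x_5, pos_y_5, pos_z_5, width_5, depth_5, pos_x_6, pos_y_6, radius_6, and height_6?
pos_x_1 = 6; pos_y_1 = 5.5; pos_z_1 = 0.5; radius_1 = 1.5; pos_x_2 = 2.5; pos_y_2 = 11; radius_2 = 2; pos_x_3 = 3; pos_y_3 = 6.5; pos_z_3 = 2.5; depth_3 = 5.5; height_3 = 6; pos_y_4 = 9.5; pos_z_4 = 9; radius_4 = 1.5; pos_x_5 = 11.5; pos_y_5 = 9.5; pos_z_5 = 1; width_5 = 4; depth_5 = 2.5; pos_x_6 = 10.5; pos_y_6 = 10.5; radius_6 = 3; height_6 = 3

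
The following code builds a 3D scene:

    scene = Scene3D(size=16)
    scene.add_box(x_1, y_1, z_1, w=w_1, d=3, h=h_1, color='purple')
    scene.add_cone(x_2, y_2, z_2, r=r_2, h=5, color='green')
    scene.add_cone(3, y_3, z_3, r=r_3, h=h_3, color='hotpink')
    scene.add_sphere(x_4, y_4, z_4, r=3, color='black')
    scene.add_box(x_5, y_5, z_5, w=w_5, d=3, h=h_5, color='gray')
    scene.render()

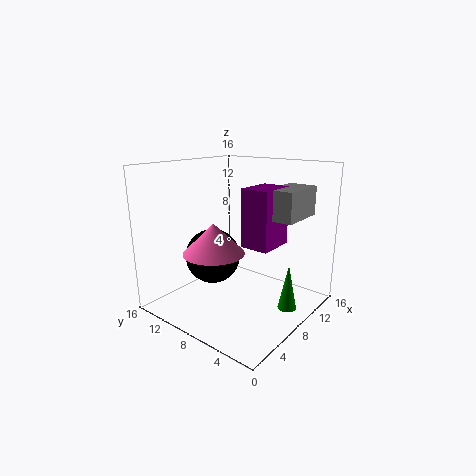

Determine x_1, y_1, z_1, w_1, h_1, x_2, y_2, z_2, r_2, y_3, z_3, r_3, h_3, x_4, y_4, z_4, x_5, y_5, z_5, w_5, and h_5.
x_1 = 6
y_1 = 3
z_1 = 8
w_1 = 4
h_1 = 6
x_2 = 9
y_2 = 2
z_2 = 1
r_2 = 1
y_3 = 7
z_3 = 8
r_3 = 3
h_3 = 3
x_4 = 6
y_4 = 10
z_4 = 6
x_5 = 7
y_5 = 1
z_5 = 11
w_5 = 5
h_5 = 3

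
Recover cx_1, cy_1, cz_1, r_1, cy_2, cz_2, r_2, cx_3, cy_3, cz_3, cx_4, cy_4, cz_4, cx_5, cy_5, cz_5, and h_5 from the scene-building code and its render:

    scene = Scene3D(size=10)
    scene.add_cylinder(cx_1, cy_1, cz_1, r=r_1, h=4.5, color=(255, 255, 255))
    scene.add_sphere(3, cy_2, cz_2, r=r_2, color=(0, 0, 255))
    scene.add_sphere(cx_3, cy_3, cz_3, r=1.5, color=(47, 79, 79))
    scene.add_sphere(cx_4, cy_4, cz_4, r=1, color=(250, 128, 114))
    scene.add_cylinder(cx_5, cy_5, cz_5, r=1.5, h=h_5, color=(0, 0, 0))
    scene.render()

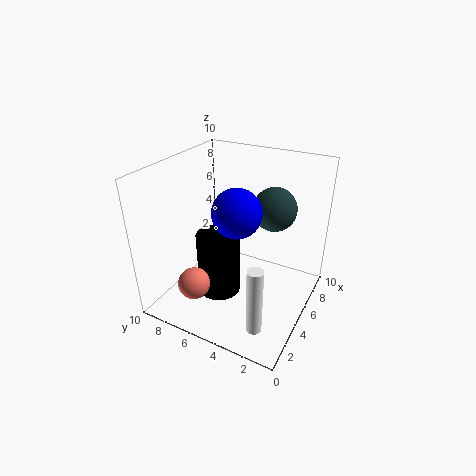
cx_1 = 1.5; cy_1 = 2; cz_1 = 1; r_1 = 0.5; cy_2 = 4; cz_2 = 8; r_2 = 1.5; cx_3 = 6.5; cy_3 = 3; cz_3 = 7; cx_4 = 1; cy_4 = 6; cz_4 = 3.5; cx_5 = 4; cy_5 = 6; cz_5 = 1; h_5 = 4.5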